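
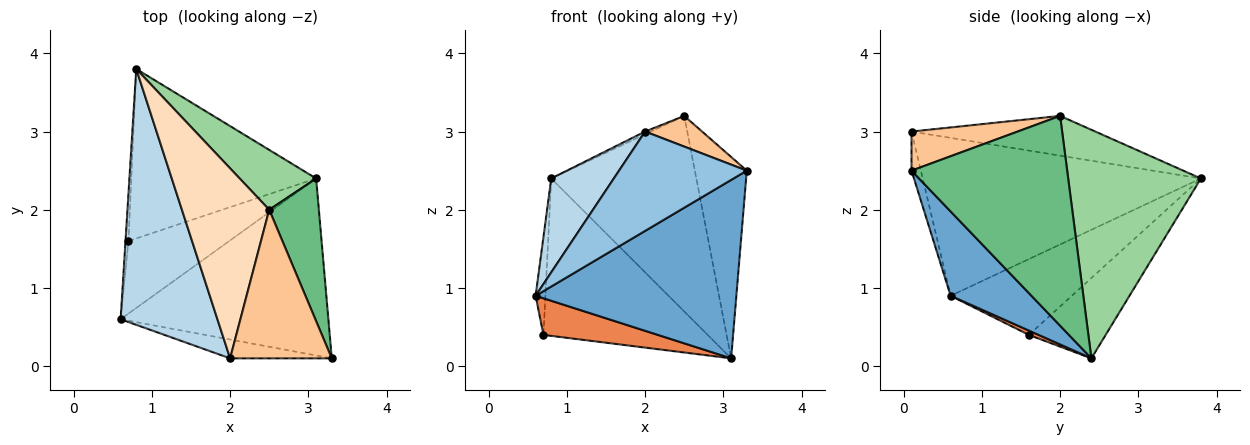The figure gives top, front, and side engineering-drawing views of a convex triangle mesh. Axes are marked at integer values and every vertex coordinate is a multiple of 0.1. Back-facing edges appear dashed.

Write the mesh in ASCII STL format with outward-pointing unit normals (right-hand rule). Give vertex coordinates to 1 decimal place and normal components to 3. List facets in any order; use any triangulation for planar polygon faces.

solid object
 facet normal 0.275 -0.683 -0.677
  outer loop
   vertex 3.1 2.4 0.1
   vertex 3.3 0.1 2.5
   vertex 0.6 0.6 0.9
  endloop
 endfacet
 facet normal -0.071 -0.980 -0.186
  outer loop
   vertex 2.0 0.1 3.0
   vertex 0.6 0.6 0.9
   vertex 3.3 0.1 2.5
  endloop
 endfacet
 facet normal -0.837 -0.188 0.513
  outer loop
   vertex 2.0 0.1 3.0
   vertex 0.8 3.8 2.4
   vertex 0.6 0.6 0.9
  endloop
 endfacet
 facet normal -0.996 0.080 -0.039
  outer loop
   vertex 0.7 1.6 0.4
   vertex 0.6 0.6 0.9
   vertex 0.8 3.8 2.4
  endloop
 endfacet
 facet normal 0.038 -0.450 -0.892
  outer loop
   vertex 0.7 1.6 0.4
   vertex 3.1 2.4 0.1
   vertex 0.6 0.6 0.9
  endloop
 endfacet
 facet normal -0.303 0.648 -0.698
  outer loop
   vertex 0.7 1.6 0.4
   vertex 0.8 3.8 2.4
   vertex 3.1 2.4 0.1
  endloop
 endfacet
 facet normal 0.352 -0.189 0.916
  outer loop
   vertex 2.5 2.0 3.2
   vertex 2.0 0.1 3.0
   vertex 3.3 0.1 2.5
  endloop
 endfacet
 facet normal -0.414 0.013 0.910
  outer loop
   vertex 2.5 2.0 3.2
   vertex 0.8 3.8 2.4
   vertex 2.0 0.1 3.0
  endloop
 endfacet
 facet normal 0.926 0.309 0.219
  outer loop
   vertex 2.5 2.0 3.2
   vertex 3.3 0.1 2.5
   vertex 3.1 2.4 0.1
  endloop
 endfacet
 facet normal 0.658 0.720 0.220
  outer loop
   vertex 2.5 2.0 3.2
   vertex 3.1 2.4 0.1
   vertex 0.8 3.8 2.4
  endloop
 endfacet
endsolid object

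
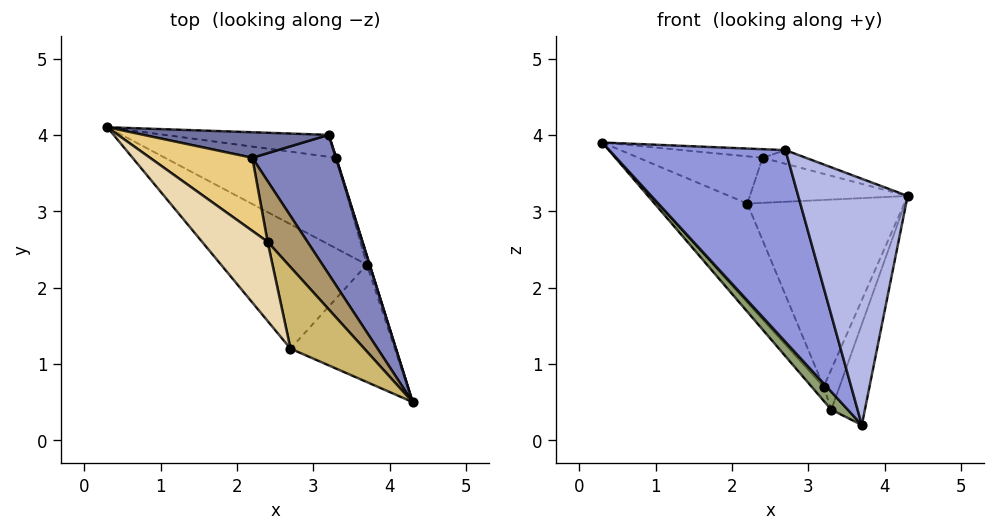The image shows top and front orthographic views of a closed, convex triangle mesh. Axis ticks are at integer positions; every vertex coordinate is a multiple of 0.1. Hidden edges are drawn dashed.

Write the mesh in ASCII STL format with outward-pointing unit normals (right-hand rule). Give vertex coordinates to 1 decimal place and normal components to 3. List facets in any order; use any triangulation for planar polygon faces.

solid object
 facet normal 0.295 0.925 0.239
  outer loop
   vertex 2.2 3.7 3.1
   vertex 3.2 4.0 0.7
   vertex 0.3 4.1 3.9
  endloop
 endfacet
 facet normal 0.766 0.515 0.384
  outer loop
   vertex 2.2 3.7 3.1
   vertex 4.3 0.5 3.2
   vertex 3.2 4.0 0.7
  endloop
 endfacet
 facet normal -0.720 -0.583 -0.378
  outer loop
   vertex 2.7 1.2 3.8
   vertex 0.3 4.1 3.9
   vertex 3.7 2.3 0.2
  endloop
 endfacet
 facet normal -0.486 -0.789 -0.376
  outer loop
   vertex 2.7 1.2 3.8
   vertex 3.7 2.3 0.2
   vertex 4.3 0.5 3.2
  endloop
 endfacet
 facet normal -0.760 -0.126 -0.637
  outer loop
   vertex 3.3 3.7 0.4
   vertex 3.7 2.3 0.2
   vertex 0.3 4.1 3.9
  endloop
 endfacet
 facet normal -0.673 0.398 -0.623
  outer loop
   vertex 3.3 3.7 0.4
   vertex 0.3 4.1 3.9
   vertex 3.2 4.0 0.7
  endloop
 endfacet
 facet normal 0.960 0.278 -0.025
  outer loop
   vertex 3.3 3.7 0.4
   vertex 4.3 0.5 3.2
   vertex 3.7 2.3 0.2
  endloop
 endfacet
 facet normal 0.952 0.307 0.011
  outer loop
   vertex 3.3 3.7 0.4
   vertex 3.2 4.0 0.7
   vertex 4.3 0.5 3.2
  endloop
 endfacet
 facet normal 0.656 0.450 0.606
  outer loop
   vertex 2.4 2.6 3.7
   vertex 4.3 0.5 3.2
   vertex 2.2 3.7 3.1
  endloop
 endfacet
 facet normal 0.404 0.151 0.902
  outer loop
   vertex 2.4 2.6 3.7
   vertex 2.7 1.2 3.8
   vertex 4.3 0.5 3.2
  endloop
 endfacet
 facet normal 0.424 0.492 0.761
  outer loop
   vertex 2.4 2.6 3.7
   vertex 2.2 3.7 3.1
   vertex 0.3 4.1 3.9
  endloop
 endfacet
 facet normal 0.169 0.106 0.980
  outer loop
   vertex 2.4 2.6 3.7
   vertex 0.3 4.1 3.9
   vertex 2.7 1.2 3.8
  endloop
 endfacet
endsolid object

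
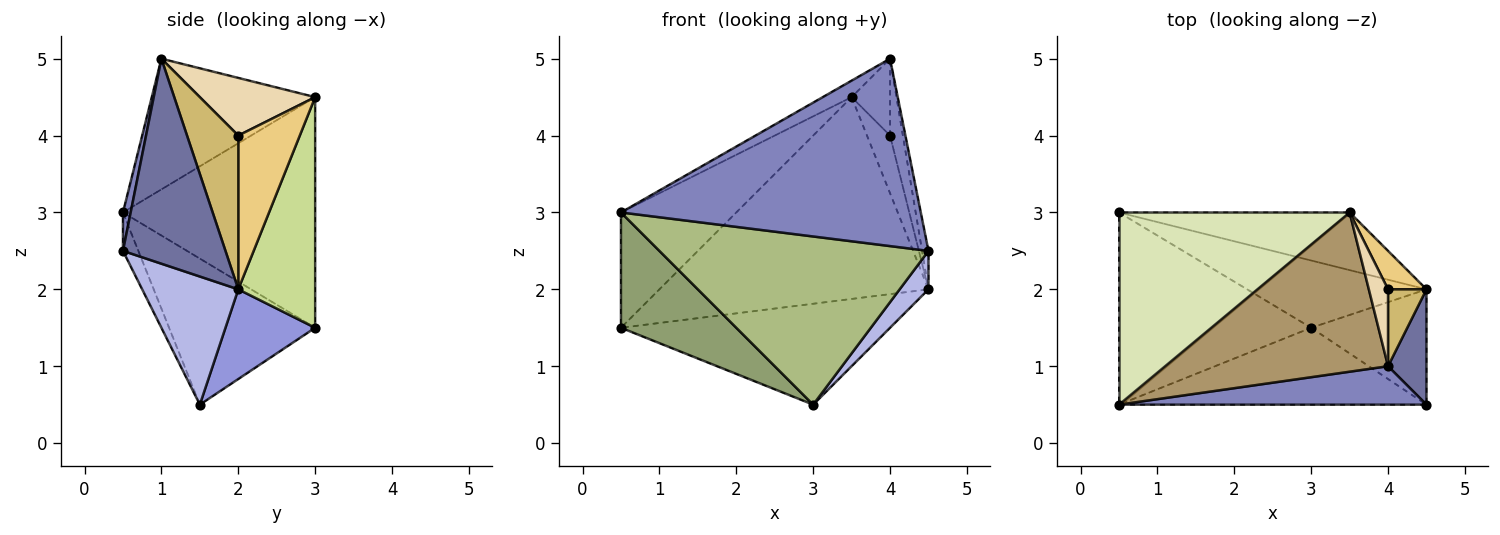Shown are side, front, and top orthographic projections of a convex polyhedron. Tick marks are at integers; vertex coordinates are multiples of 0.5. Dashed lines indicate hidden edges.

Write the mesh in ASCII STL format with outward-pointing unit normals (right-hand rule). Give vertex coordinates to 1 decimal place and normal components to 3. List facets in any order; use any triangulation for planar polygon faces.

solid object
 facet normal 0.981 0.061 0.184
  outer loop
   vertex 4.0 1.0 5.0
   vertex 4.5 0.5 2.5
   vertex 4.5 2.0 2.0
  endloop
 endfacet
 facet normal 0.025 -0.979 0.201
  outer loop
   vertex 0.5 0.5 3.0
   vertex 4.5 0.5 2.5
   vertex 4.0 1.0 5.0
  endloop
 endfacet
 facet normal 0.267 0.802 -0.535
  outer loop
   vertex 3.0 1.5 0.5
   vertex 0.5 3.0 1.5
   vertex 4.5 2.0 2.0
  endloop
 endfacet
 facet normal 0.725 -0.218 -0.653
  outer loop
   vertex 3.0 1.5 0.5
   vertex 4.5 2.0 2.0
   vertex 4.5 0.5 2.5
  endloop
 endfacet
 facet normal -0.546 -0.431 -0.718
  outer loop
   vertex 3.0 1.5 0.5
   vertex 0.5 0.5 3.0
   vertex 0.5 3.0 1.5
  endloop
 endfacet
 facet normal -0.052 -0.908 -0.415
  outer loop
   vertex 3.0 1.5 0.5
   vertex 4.5 0.5 2.5
   vertex 0.5 0.5 3.0
  endloop
 endfacet
 facet normal 0.265 0.927 -0.265
  outer loop
   vertex 3.5 3.0 4.5
   vertex 4.5 2.0 2.0
   vertex 0.5 3.0 1.5
  endloop
 endfacet
 facet normal -0.651 0.391 0.651
  outer loop
   vertex 3.5 3.0 4.5
   vertex 0.5 3.0 1.5
   vertex 0.5 0.5 3.0
  endloop
 endfacet
 facet normal -0.504 0.089 0.859
  outer loop
   vertex 3.5 3.0 4.5
   vertex 0.5 0.5 3.0
   vertex 4.0 1.0 5.0
  endloop
 endfacet
 facet normal 0.943 0.236 0.236
  outer loop
   vertex 4.0 2.0 4.0
   vertex 4.0 1.0 5.0
   vertex 4.5 2.0 2.0
  endloop
 endfacet
 facet normal 0.912 0.342 0.228
  outer loop
   vertex 4.0 2.0 4.0
   vertex 4.5 2.0 2.0
   vertex 3.5 3.0 4.5
  endloop
 endfacet
 facet normal 0.905 0.302 0.302
  outer loop
   vertex 4.0 2.0 4.0
   vertex 3.5 3.0 4.5
   vertex 4.0 1.0 5.0
  endloop
 endfacet
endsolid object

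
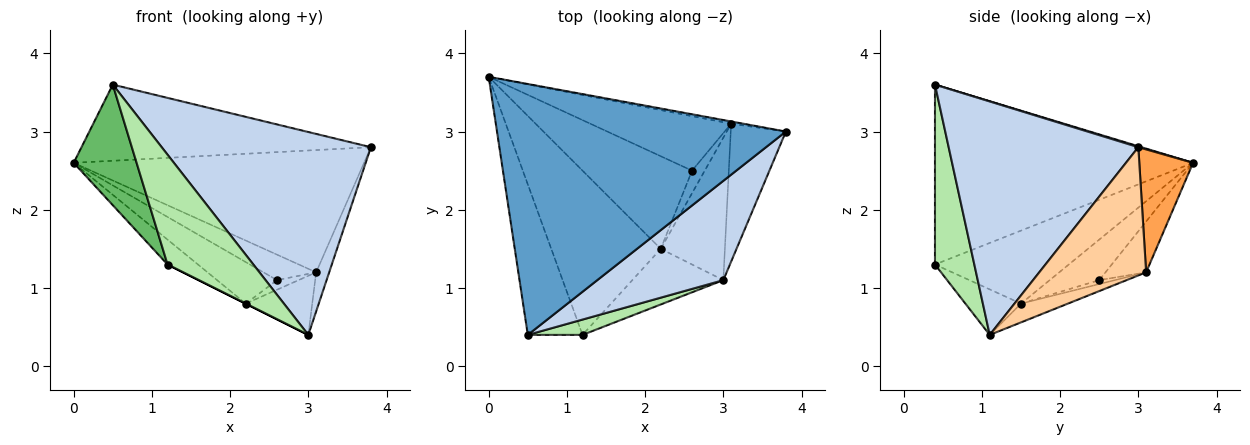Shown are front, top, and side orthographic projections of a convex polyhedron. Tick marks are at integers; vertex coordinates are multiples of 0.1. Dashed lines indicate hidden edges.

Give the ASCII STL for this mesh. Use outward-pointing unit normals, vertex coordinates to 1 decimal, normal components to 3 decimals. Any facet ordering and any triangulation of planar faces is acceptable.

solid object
 facet normal 0.003 0.290 0.957
  outer loop
   vertex 0.5 0.4 3.6
   vertex 3.8 3.0 2.8
   vertex 0.0 3.7 2.6
  endloop
 endfacet
 facet normal 0.631 -0.696 0.341
  outer loop
   vertex 3.0 1.1 0.4
   vertex 3.8 3.0 2.8
   vertex 0.5 0.4 3.6
  endloop
 endfacet
 facet normal 0.182 0.983 -0.018
  outer loop
   vertex 3.1 3.1 1.2
   vertex 0.0 3.7 2.6
   vertex 3.8 3.0 2.8
  endloop
 endfacet
 facet normal 0.913 0.111 -0.392
  outer loop
   vertex 3.1 3.1 1.2
   vertex 3.8 3.0 2.8
   vertex 3.0 1.1 0.4
  endloop
 endfacet
 facet normal -0.932 -0.227 -0.284
  outer loop
   vertex 1.2 0.4 1.3
   vertex 0.5 0.4 3.6
   vertex 0.0 3.7 2.6
  endloop
 endfacet
 facet normal 0.414 -0.902 0.126
  outer loop
   vertex 1.2 0.4 1.3
   vertex 3.0 1.1 0.4
   vertex 0.5 0.4 3.6
  endloop
 endfacet
 facet normal -0.311 0.403 -0.861
  outer loop
   vertex 2.6 2.5 1.1
   vertex 0.0 3.7 2.6
   vertex 3.1 3.1 1.2
  endloop
 endfacet
 facet normal -0.550 0.125 -0.826
  outer loop
   vertex 2.2 1.5 0.8
   vertex 1.2 0.4 1.3
   vertex 0.0 3.7 2.6
  endloop
 endfacet
 facet normal -0.447 0.000 -0.894
  outer loop
   vertex 2.2 1.5 0.8
   vertex 3.0 1.1 0.4
   vertex 1.2 0.4 1.3
  endloop
 endfacet
 facet normal -0.320 0.387 -0.865
  outer loop
   vertex 2.2 1.5 0.8
   vertex 0.0 3.7 2.6
   vertex 2.6 2.5 1.1
  endloop
 endfacet
 facet normal -0.261 0.370 -0.892
  outer loop
   vertex 2.2 1.5 0.8
   vertex 3.1 3.1 1.2
   vertex 3.0 1.1 0.4
  endloop
 endfacet
 facet normal -0.273 0.375 -0.886
  outer loop
   vertex 2.2 1.5 0.8
   vertex 2.6 2.5 1.1
   vertex 3.1 3.1 1.2
  endloop
 endfacet
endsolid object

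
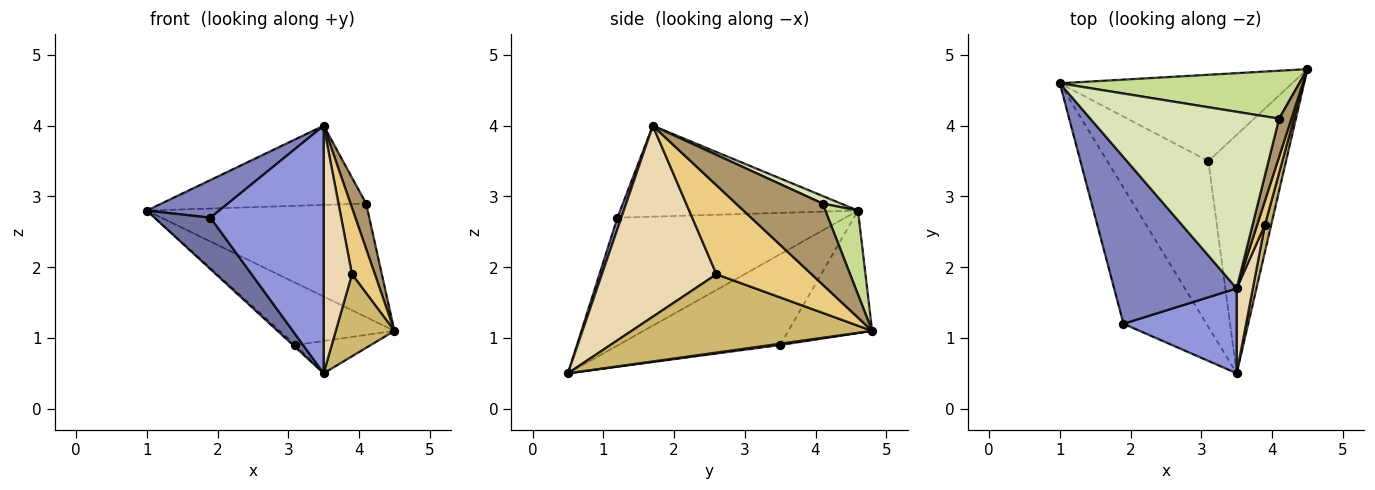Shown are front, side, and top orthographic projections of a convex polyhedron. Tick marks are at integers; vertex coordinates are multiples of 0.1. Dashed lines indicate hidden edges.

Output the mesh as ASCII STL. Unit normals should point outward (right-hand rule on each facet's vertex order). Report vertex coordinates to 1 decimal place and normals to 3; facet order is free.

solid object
 facet normal -0.822 -0.202 -0.533
  outer loop
   vertex 1.9 1.2 2.7
   vertex 1.0 4.6 2.8
   vertex 3.5 0.5 0.5
  endloop
 endfacet
 facet normal -0.586 -0.178 0.790
  outer loop
   vertex 1.9 1.2 2.7
   vertex 3.5 1.7 4.0
   vertex 1.0 4.6 2.8
  endloop
 endfacet
 facet normal 0.032 -0.945 0.324
  outer loop
   vertex 1.9 1.2 2.7
   vertex 3.5 0.5 0.5
   vertex 3.5 1.7 4.0
  endloop
 endfacet
 facet normal -0.393 0.538 -0.746
  outer loop
   vertex 3.1 3.5 0.9
   vertex 1.0 4.6 2.8
   vertex 4.5 4.8 1.1
  endloop
 endfacet
 facet normal -0.668 0.010 -0.744
  outer loop
   vertex 3.1 3.5 0.9
   vertex 3.5 0.5 0.5
   vertex 1.0 4.6 2.8
  endloop
 endfacet
 facet normal 0.017 0.134 -0.991
  outer loop
   vertex 3.1 3.5 0.9
   vertex 4.5 4.8 1.1
   vertex 3.5 0.5 0.5
  endloop
 endfacet
 facet normal 0.135 0.913 0.385
  outer loop
   vertex 4.1 4.1 2.9
   vertex 4.5 4.8 1.1
   vertex 1.0 4.6 2.8
  endloop
 endfacet
 facet normal 0.037 0.409 0.912
  outer loop
   vertex 4.1 4.1 2.9
   vertex 1.0 4.6 2.8
   vertex 3.5 1.7 4.0
  endloop
 endfacet
 facet normal 0.973 -0.175 0.148
  outer loop
   vertex 4.1 4.1 2.9
   vertex 3.5 1.7 4.0
   vertex 4.5 4.8 1.1
  endloop
 endfacet
 facet normal 0.969 -0.236 0.077
  outer loop
   vertex 3.9 2.6 1.9
   vertex 3.5 0.5 0.5
   vertex 4.5 4.8 1.1
  endloop
 endfacet
 facet normal 0.969 -0.233 0.084
  outer loop
   vertex 3.9 2.6 1.9
   vertex 4.5 4.8 1.1
   vertex 3.5 1.7 4.0
  endloop
 endfacet
 facet normal 0.968 -0.239 0.082
  outer loop
   vertex 3.9 2.6 1.9
   vertex 3.5 1.7 4.0
   vertex 3.5 0.5 0.5
  endloop
 endfacet
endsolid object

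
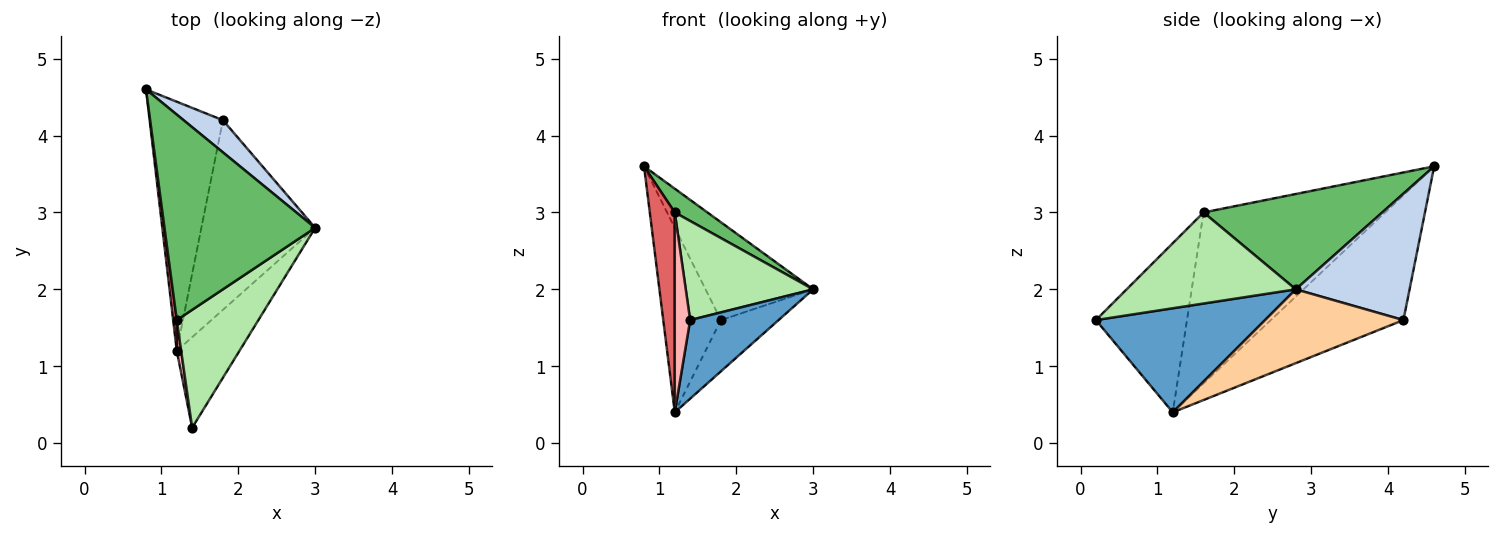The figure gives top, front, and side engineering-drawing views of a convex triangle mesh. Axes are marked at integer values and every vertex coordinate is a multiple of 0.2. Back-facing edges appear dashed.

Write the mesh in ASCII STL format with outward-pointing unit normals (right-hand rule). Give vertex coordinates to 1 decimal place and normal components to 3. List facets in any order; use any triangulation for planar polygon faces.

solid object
 facet normal 0.782 -0.409 -0.471
  outer loop
   vertex 1.2 1.2 0.4
   vertex 3.0 2.8 2.0
   vertex 1.4 0.2 1.6
  endloop
 endfacet
 facet normal 0.709 0.670 0.220
  outer loop
   vertex 1.8 4.2 1.6
   vertex 0.8 4.6 3.6
   vertex 3.0 2.8 2.0
  endloop
 endfacet
 facet normal -0.808 0.351 -0.474
  outer loop
   vertex 1.8 4.2 1.6
   vertex 1.2 1.2 0.4
   vertex 0.8 4.6 3.6
  endloop
 endfacet
 facet normal 0.531 0.221 -0.818
  outer loop
   vertex 1.8 4.2 1.6
   vertex 3.0 2.8 2.0
   vertex 1.2 1.2 0.4
  endloop
 endfacet
 facet normal 0.532 -0.097 0.841
  outer loop
   vertex 1.2 1.6 3.0
   vertex 3.0 2.8 2.0
   vertex 0.8 4.6 3.6
  endloop
 endfacet
 facet normal 0.650 -0.489 0.582
  outer loop
   vertex 1.2 1.6 3.0
   vertex 1.4 0.2 1.6
   vertex 3.0 2.8 2.0
  endloop
 endfacet
 facet normal -0.990 -0.136 0.021
  outer loop
   vertex 1.2 1.6 3.0
   vertex 0.8 4.6 3.6
   vertex 1.2 1.2 0.4
  endloop
 endfacet
 facet normal -0.986 -0.166 0.026
  outer loop
   vertex 1.2 1.6 3.0
   vertex 1.2 1.2 0.4
   vertex 1.4 0.2 1.6
  endloop
 endfacet
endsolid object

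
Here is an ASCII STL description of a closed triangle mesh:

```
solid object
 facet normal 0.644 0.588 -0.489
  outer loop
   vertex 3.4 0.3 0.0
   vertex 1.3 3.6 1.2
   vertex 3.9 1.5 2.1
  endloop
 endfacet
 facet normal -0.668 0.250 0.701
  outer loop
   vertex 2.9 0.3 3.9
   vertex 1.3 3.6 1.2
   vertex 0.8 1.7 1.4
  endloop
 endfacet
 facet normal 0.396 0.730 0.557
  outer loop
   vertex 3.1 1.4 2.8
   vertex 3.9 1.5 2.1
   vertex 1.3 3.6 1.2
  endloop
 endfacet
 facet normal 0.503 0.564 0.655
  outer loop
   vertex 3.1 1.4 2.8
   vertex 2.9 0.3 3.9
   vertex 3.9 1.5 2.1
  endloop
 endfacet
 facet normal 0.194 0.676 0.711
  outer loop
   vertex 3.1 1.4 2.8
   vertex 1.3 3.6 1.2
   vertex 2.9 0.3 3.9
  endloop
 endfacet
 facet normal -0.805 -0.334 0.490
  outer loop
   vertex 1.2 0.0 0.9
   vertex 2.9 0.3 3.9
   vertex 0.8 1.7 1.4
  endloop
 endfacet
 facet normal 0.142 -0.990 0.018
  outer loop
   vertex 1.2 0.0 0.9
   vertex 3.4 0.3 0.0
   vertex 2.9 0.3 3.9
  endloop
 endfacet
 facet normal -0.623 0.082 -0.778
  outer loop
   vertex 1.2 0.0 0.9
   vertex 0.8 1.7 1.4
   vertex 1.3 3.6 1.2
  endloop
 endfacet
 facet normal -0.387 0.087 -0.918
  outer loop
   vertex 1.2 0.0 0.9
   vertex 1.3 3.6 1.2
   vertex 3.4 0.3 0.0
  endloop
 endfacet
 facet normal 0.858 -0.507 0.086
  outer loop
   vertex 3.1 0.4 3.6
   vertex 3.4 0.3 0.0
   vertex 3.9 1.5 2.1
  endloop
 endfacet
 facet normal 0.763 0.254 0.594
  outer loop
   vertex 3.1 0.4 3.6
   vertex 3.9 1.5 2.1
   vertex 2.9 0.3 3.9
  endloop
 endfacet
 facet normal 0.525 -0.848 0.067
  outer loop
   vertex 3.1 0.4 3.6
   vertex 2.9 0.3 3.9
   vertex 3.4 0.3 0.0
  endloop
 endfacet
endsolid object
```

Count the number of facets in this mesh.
12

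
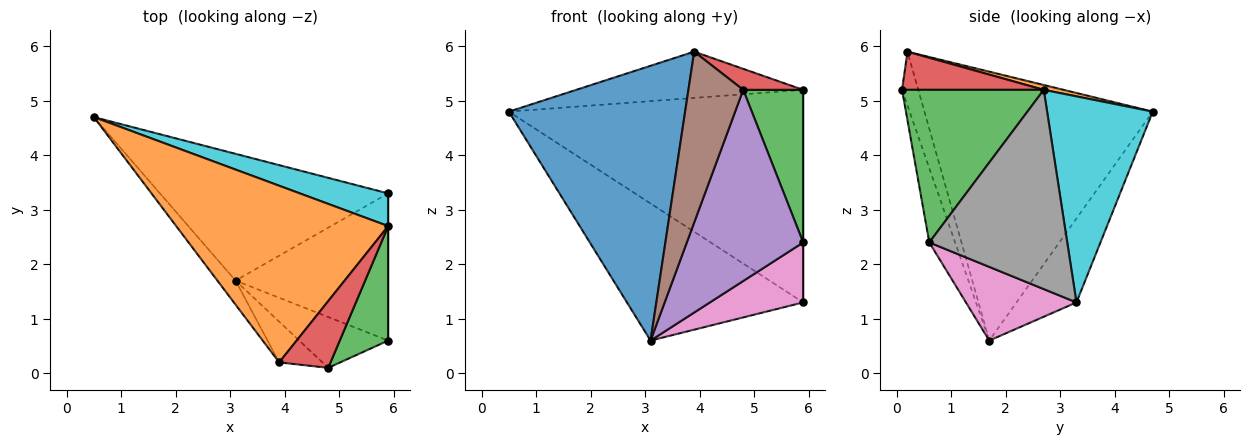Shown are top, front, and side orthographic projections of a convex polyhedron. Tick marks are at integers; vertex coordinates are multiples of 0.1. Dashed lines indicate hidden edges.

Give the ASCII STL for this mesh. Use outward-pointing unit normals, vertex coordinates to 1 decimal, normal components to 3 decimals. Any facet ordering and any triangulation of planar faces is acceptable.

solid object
 facet normal -0.790 -0.610 -0.053
  outer loop
   vertex 3.1 1.7 0.6
   vertex 3.9 0.2 5.9
   vertex 0.5 4.7 4.8
  endloop
 endfacet
 facet normal 0.022 0.253 0.967
  outer loop
   vertex 5.9 2.7 5.2
   vertex 0.5 4.7 4.8
   vertex 3.9 0.2 5.9
  endloop
 endfacet
 facet normal 0.884 -0.374 0.280
  outer loop
   vertex 4.8 0.1 5.2
   vertex 5.9 0.6 2.4
   vertex 5.9 2.7 5.2
  endloop
 endfacet
 facet normal 0.578 -0.245 0.778
  outer loop
   vertex 4.8 0.1 5.2
   vertex 5.9 2.7 5.2
   vertex 3.9 0.2 5.9
  endloop
 endfacet
 facet normal -0.210 -0.945 -0.251
  outer loop
   vertex 4.8 0.1 5.2
   vertex 3.1 1.7 0.6
   vertex 5.9 0.6 2.4
  endloop
 endfacet
 facet normal -0.277 -0.935 -0.223
  outer loop
   vertex 4.8 0.1 5.2
   vertex 3.9 0.2 5.9
   vertex 3.1 1.7 0.6
  endloop
 endfacet
 facet normal 0.408 -0.344 -0.845
  outer loop
   vertex 5.9 3.3 1.3
   vertex 5.9 0.6 2.4
   vertex 3.1 1.7 0.6
  endloop
 endfacet
 facet normal 1.000 0.000 0.000
  outer loop
   vertex 5.9 3.3 1.3
   vertex 5.9 2.7 5.2
   vertex 5.9 0.6 2.4
  endloop
 endfacet
 facet normal -0.242 0.712 -0.659
  outer loop
   vertex 5.9 3.3 1.3
   vertex 3.1 1.7 0.6
   vertex 0.5 4.7 4.8
  endloop
 endfacet
 facet normal 0.334 0.931 0.143
  outer loop
   vertex 5.9 3.3 1.3
   vertex 0.5 4.7 4.8
   vertex 5.9 2.7 5.2
  endloop
 endfacet
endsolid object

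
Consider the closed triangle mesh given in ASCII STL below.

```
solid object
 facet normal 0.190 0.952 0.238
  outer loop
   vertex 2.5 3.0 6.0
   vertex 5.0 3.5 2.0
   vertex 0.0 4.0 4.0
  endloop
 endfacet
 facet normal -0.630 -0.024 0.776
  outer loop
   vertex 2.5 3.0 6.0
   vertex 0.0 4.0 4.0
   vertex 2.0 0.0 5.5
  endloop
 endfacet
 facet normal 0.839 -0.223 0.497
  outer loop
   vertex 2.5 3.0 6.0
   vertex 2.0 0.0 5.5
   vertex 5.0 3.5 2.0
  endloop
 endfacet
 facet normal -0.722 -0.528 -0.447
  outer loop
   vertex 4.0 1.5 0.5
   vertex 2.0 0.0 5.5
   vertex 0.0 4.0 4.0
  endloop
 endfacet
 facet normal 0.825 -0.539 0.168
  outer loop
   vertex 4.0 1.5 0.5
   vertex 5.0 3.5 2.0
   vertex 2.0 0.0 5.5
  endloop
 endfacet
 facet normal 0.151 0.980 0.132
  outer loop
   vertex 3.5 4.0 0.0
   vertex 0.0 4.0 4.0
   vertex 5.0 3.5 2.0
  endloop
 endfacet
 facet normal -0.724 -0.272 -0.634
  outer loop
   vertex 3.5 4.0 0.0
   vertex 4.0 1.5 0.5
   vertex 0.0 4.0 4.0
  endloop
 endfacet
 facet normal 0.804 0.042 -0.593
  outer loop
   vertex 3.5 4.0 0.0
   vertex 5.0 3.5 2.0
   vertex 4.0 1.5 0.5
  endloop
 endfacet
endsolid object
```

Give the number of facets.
8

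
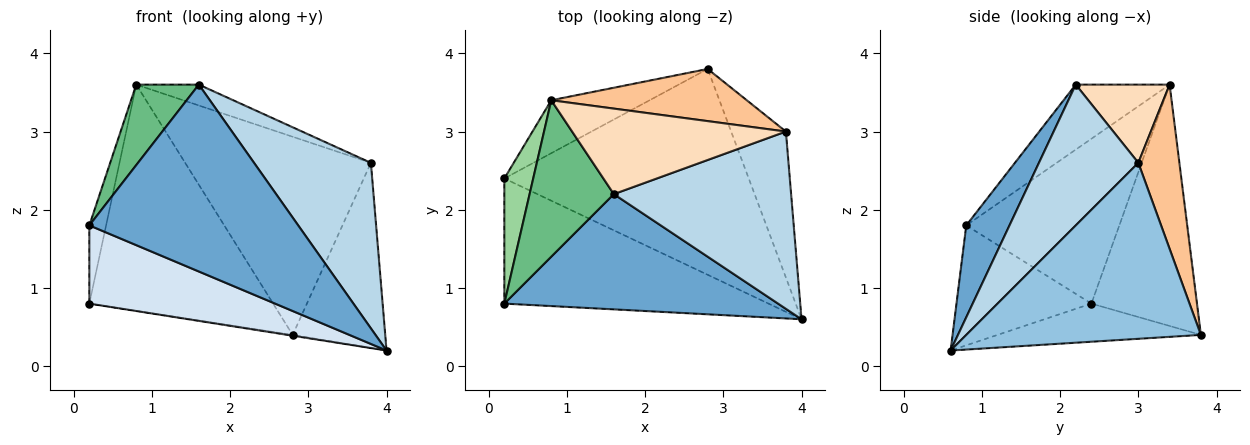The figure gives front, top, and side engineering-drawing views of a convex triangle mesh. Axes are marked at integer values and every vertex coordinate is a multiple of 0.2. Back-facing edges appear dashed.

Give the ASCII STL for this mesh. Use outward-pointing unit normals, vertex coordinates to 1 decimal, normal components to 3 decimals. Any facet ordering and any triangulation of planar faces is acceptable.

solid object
 facet normal 0.174 -0.838 0.517
  outer loop
   vertex 1.6 2.2 3.6
   vertex 0.2 0.8 1.8
   vertex 4.0 0.6 0.2
  endloop
 endfacet
 facet normal 0.894 0.352 -0.278
  outer loop
   vertex 3.8 3.0 2.6
   vertex 4.0 0.6 0.2
   vertex 2.8 3.8 0.4
  endloop
 endfacet
 facet normal 0.502 -0.590 0.632
  outer loop
   vertex 3.8 3.0 2.6
   vertex 1.6 2.2 3.6
   vertex 4.0 0.6 0.2
  endloop
 endfacet
 facet normal -0.359 -0.495 -0.791
  outer loop
   vertex 0.2 2.4 0.8
   vertex 4.0 0.6 0.2
   vertex 0.2 0.8 1.8
  endloop
 endfacet
 facet normal -0.154 0.004 -0.988
  outer loop
   vertex 0.2 2.4 0.8
   vertex 2.8 3.8 0.4
   vertex 4.0 0.6 0.2
  endloop
 endfacet
 facet normal -0.488 0.850 -0.199
  outer loop
   vertex 0.8 3.4 3.6
   vertex 2.8 3.8 0.4
   vertex 0.2 2.4 0.8
  endloop
 endfacet
 facet normal 0.209 0.946 0.249
  outer loop
   vertex 0.8 3.4 3.6
   vertex 3.8 3.0 2.6
   vertex 2.8 3.8 0.4
  endloop
 endfacet
 facet normal 0.335 0.223 0.915
  outer loop
   vertex 0.8 3.4 3.6
   vertex 1.6 2.2 3.6
   vertex 3.8 3.0 2.6
  endloop
 endfacet
 facet normal -0.566 -0.377 0.733
  outer loop
   vertex 0.8 3.4 3.6
   vertex 0.2 0.8 1.8
   vertex 1.6 2.2 3.6
  endloop
 endfacet
 facet normal -0.979 0.107 0.172
  outer loop
   vertex 0.8 3.4 3.6
   vertex 0.2 2.4 0.8
   vertex 0.2 0.8 1.8
  endloop
 endfacet
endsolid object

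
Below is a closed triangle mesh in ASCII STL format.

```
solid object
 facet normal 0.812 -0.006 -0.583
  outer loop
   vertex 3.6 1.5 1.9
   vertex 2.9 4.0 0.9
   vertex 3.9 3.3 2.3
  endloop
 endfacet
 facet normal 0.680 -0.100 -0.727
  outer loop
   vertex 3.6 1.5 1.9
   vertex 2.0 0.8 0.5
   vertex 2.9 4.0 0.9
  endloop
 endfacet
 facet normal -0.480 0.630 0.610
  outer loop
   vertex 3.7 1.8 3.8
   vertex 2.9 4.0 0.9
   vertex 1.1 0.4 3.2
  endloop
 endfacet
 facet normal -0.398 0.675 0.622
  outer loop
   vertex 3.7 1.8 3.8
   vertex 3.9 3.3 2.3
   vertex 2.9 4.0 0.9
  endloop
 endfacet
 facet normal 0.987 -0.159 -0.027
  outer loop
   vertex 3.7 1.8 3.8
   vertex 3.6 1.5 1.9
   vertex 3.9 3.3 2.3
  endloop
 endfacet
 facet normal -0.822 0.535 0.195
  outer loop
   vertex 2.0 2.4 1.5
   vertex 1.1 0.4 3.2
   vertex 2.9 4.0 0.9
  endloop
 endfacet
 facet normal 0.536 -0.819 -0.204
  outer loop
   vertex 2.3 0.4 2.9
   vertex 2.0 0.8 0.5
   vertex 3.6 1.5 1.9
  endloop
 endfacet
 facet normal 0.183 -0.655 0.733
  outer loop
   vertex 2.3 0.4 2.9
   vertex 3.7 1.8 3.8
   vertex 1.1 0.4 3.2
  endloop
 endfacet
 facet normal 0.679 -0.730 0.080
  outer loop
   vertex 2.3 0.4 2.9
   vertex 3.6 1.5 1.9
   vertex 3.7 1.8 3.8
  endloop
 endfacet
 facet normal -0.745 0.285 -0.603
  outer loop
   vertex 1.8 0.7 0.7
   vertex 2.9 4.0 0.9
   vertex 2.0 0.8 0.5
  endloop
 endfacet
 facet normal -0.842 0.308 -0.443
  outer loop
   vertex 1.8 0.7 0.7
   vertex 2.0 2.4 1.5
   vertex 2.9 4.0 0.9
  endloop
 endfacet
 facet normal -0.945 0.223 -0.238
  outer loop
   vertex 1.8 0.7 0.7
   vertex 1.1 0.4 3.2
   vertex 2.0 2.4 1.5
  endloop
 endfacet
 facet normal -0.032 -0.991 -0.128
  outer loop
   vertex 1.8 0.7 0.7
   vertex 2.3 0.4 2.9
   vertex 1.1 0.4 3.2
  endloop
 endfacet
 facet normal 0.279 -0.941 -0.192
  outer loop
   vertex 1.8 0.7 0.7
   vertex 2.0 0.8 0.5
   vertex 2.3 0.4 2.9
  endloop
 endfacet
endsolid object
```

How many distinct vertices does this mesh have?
9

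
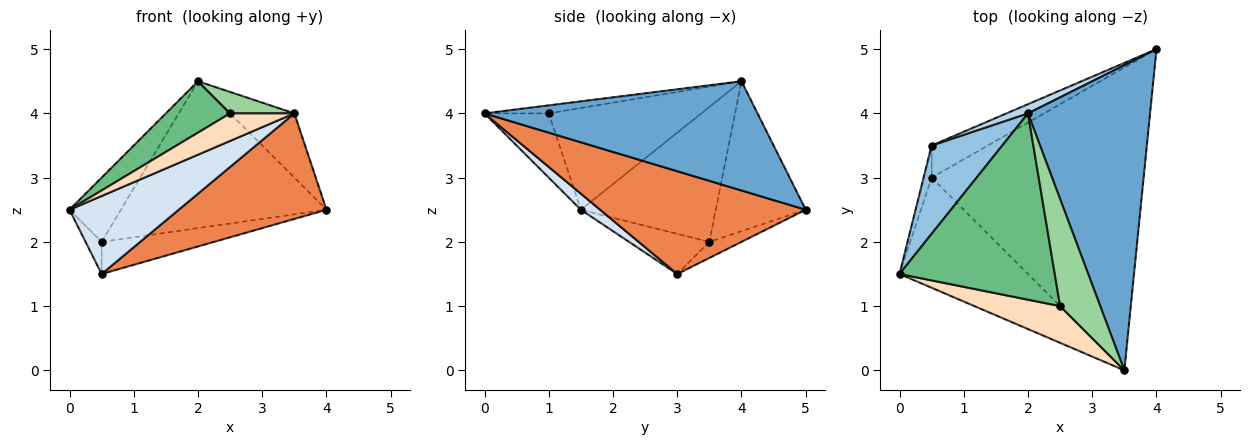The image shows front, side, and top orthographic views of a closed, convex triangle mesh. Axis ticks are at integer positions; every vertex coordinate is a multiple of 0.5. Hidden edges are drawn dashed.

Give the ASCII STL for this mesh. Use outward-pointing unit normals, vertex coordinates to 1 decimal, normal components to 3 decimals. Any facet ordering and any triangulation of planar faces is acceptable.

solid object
 facet normal 0.659 0.155 0.736
  outer loop
   vertex 2.0 4.0 4.5
   vertex 3.5 0.0 4.0
   vertex 4.0 5.0 2.5
  endloop
 endfacet
 facet normal -0.839 0.320 0.440
  outer loop
   vertex 0.5 3.5 2.0
   vertex 0.0 1.5 2.5
   vertex 2.0 4.0 4.5
  endloop
 endfacet
 facet normal -0.400 0.915 0.057
  outer loop
   vertex 0.5 3.5 2.0
   vertex 2.0 4.0 4.5
   vertex 4.0 5.0 2.5
  endloop
 endfacet
 facet normal 0.101 -0.575 -0.812
  outer loop
   vertex 0.5 3.0 1.5
   vertex 3.5 0.0 4.0
   vertex 0.0 1.5 2.5
  endloop
 endfacet
 facet normal 0.416 -0.299 -0.859
  outer loop
   vertex 0.5 3.0 1.5
   vertex 4.0 5.0 2.5
   vertex 3.5 0.0 4.0
  endloop
 endfacet
 facet normal -0.962 0.192 -0.192
  outer loop
   vertex 0.5 3.0 1.5
   vertex 0.0 1.5 2.5
   vertex 0.5 3.5 2.0
  endloop
 endfacet
 facet normal -0.198 0.693 -0.693
  outer loop
   vertex 0.5 3.0 1.5
   vertex 0.5 3.5 2.0
   vertex 4.0 5.0 2.5
  endloop
 endfacet
 facet normal -0.514 -0.514 0.686
  outer loop
   vertex 2.5 1.0 4.0
   vertex 0.0 1.5 2.5
   vertex 3.5 0.0 4.0
  endloop
 endfacet
 facet normal -0.534 -0.225 0.815
  outer loop
   vertex 2.5 1.0 4.0
   vertex 2.0 4.0 4.5
   vertex 0.0 1.5 2.5
  endloop
 endfacet
 facet normal -0.192 -0.192 0.962
  outer loop
   vertex 2.5 1.0 4.0
   vertex 3.5 0.0 4.0
   vertex 2.0 4.0 4.5
  endloop
 endfacet
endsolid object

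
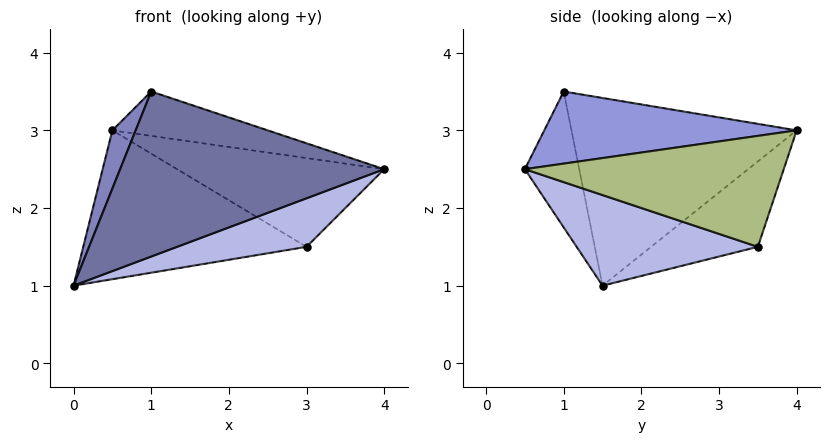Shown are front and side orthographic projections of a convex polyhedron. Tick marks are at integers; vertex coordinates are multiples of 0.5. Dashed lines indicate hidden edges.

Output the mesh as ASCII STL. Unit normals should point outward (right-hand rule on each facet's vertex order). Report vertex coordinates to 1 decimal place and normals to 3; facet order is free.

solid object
 facet normal -0.200 -0.973 -0.114
  outer loop
   vertex 1.0 1.0 3.5
   vertex 0.0 1.5 1.0
   vertex 4.0 0.5 2.5
  endloop
 endfacet
 facet normal -0.931 -0.096 0.353
  outer loop
   vertex 1.0 1.0 3.5
   vertex 0.5 4.0 3.0
   vertex 0.0 1.5 1.0
  endloop
 endfacet
 facet normal 0.340 0.210 0.917
  outer loop
   vertex 1.0 1.0 3.5
   vertex 4.0 0.5 2.5
   vertex 0.5 4.0 3.0
  endloop
 endfacet
 facet normal 0.296 -0.212 -0.931
  outer loop
   vertex 3.0 3.5 1.5
   vertex 4.0 0.5 2.5
   vertex 0.0 1.5 1.0
  endloop
 endfacet
 facet normal -0.302 0.632 -0.714
  outer loop
   vertex 3.0 3.5 1.5
   vertex 0.0 1.5 1.0
   vertex 0.5 4.0 3.0
  endloop
 endfacet
 facet normal 0.527 0.422 0.738
  outer loop
   vertex 3.0 3.5 1.5
   vertex 0.5 4.0 3.0
   vertex 4.0 0.5 2.5
  endloop
 endfacet
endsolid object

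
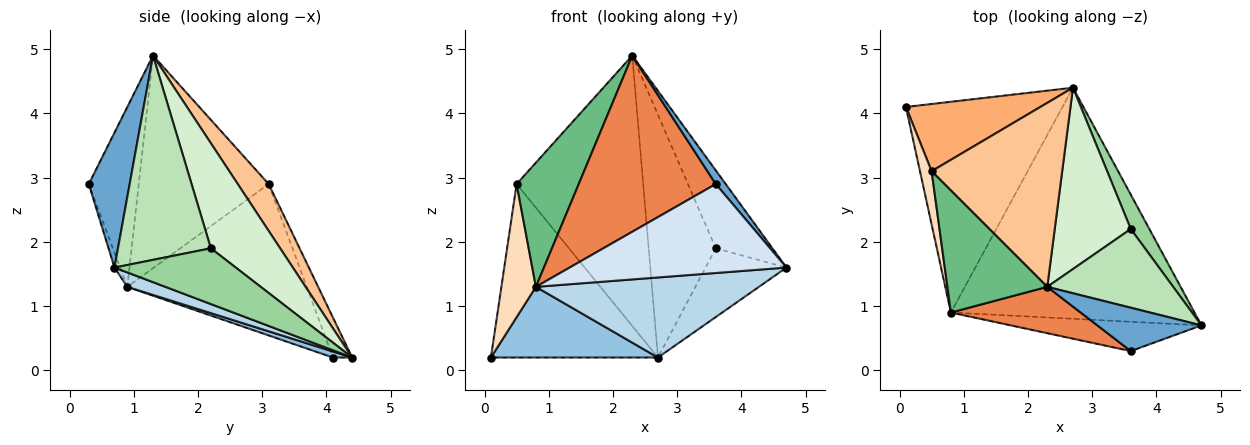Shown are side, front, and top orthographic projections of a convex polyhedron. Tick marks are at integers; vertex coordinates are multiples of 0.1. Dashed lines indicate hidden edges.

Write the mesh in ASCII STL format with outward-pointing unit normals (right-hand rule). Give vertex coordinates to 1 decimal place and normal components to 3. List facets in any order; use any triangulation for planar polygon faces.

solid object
 facet normal 0.778 -0.189 0.600
  outer loop
   vertex 3.6 0.3 2.9
   vertex 4.7 0.7 1.6
   vertex 2.3 1.3 4.9
  endloop
 endfacet
 facet normal 0.037 -0.318 -0.947
  outer loop
   vertex 0.8 0.9 1.3
   vertex 0.1 4.1 0.2
   vertex 2.7 4.4 0.2
  endloop
 endfacet
 facet normal 0.056 -0.327 -0.943
  outer loop
   vertex 0.8 0.9 1.3
   vertex 2.7 4.4 0.2
   vertex 4.7 0.7 1.6
  endloop
 endfacet
 facet normal -0.025 -0.949 -0.313
  outer loop
   vertex 0.8 0.9 1.3
   vertex 4.7 0.7 1.6
   vertex 3.6 0.3 2.9
  endloop
 endfacet
 facet normal -0.333 -0.912 0.240
  outer loop
   vertex 0.8 0.9 1.3
   vertex 3.6 0.3 2.9
   vertex 2.3 1.3 4.9
  endloop
 endfacet
 facet normal -0.107 0.927 0.359
  outer loop
   vertex 0.5 3.1 2.9
   vertex 2.7 4.4 0.2
   vertex 0.1 4.1 0.2
  endloop
 endfacet
 facet normal 0.198 0.810 0.551
  outer loop
   vertex 0.5 3.1 2.9
   vertex 2.3 1.3 4.9
   vertex 2.7 4.4 0.2
  endloop
 endfacet
 facet normal -0.979 -0.188 0.075
  outer loop
   vertex 0.5 3.1 2.9
   vertex 0.1 4.1 0.2
   vertex 0.8 0.9 1.3
  endloop
 endfacet
 facet normal -0.831 -0.397 0.390
  outer loop
   vertex 0.5 3.1 2.9
   vertex 0.8 0.9 1.3
   vertex 2.3 1.3 4.9
  endloop
 endfacet
 facet normal 0.802 0.535 0.267
  outer loop
   vertex 3.6 2.2 1.9
   vertex 4.7 0.7 1.6
   vertex 2.7 4.4 0.2
  endloop
 endfacet
 facet normal 0.755 0.461 0.466
  outer loop
   vertex 3.6 2.2 1.9
   vertex 2.3 1.3 4.9
   vertex 4.7 0.7 1.6
  endloop
 endfacet
 facet normal 0.637 0.617 0.461
  outer loop
   vertex 3.6 2.2 1.9
   vertex 2.7 4.4 0.2
   vertex 2.3 1.3 4.9
  endloop
 endfacet
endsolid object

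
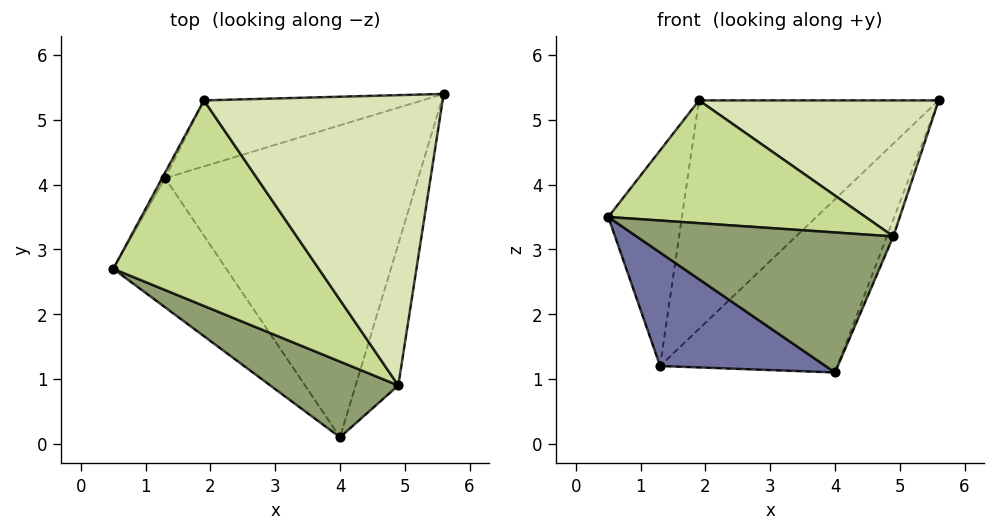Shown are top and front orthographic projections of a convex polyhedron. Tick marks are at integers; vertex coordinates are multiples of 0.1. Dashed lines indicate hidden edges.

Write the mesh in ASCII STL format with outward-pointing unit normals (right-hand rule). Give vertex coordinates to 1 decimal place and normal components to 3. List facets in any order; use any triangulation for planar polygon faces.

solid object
 facet normal -0.709 -0.465 -0.530
  outer loop
   vertex 1.3 4.1 1.2
   vertex 4.0 0.1 1.1
   vertex 0.5 2.7 3.5
  endloop
 endfacet
 facet normal -0.877 0.481 -0.012
  outer loop
   vertex 1.3 4.1 1.2
   vertex 0.5 2.7 3.5
   vertex 1.9 5.3 5.3
  endloop
 endfacet
 facet normal 0.566 0.400 -0.721
  outer loop
   vertex 1.3 4.1 1.2
   vertex 5.6 5.4 5.3
   vertex 4.0 0.1 1.1
  endloop
 endfacet
 facet normal -0.026 0.960 -0.277
  outer loop
   vertex 1.3 4.1 1.2
   vertex 1.9 5.3 5.3
   vertex 5.6 5.4 5.3
  endloop
 endfacet
 facet normal -0.311 -0.836 0.452
  outer loop
   vertex 4.9 0.9 3.2
   vertex 0.5 2.7 3.5
   vertex 4.0 0.1 1.1
  endloop
 endfacet
 facet normal 0.911 0.049 -0.409
  outer loop
   vertex 4.9 0.9 3.2
   vertex 4.0 0.1 1.1
   vertex 5.6 5.4 5.3
  endloop
 endfacet
 facet normal -0.150 -0.507 0.849
  outer loop
   vertex 4.9 0.9 3.2
   vertex 1.9 5.3 5.3
   vertex 0.5 2.7 3.5
  endloop
 endfacet
 facet normal 0.011 -0.424 0.905
  outer loop
   vertex 4.9 0.9 3.2
   vertex 5.6 5.4 5.3
   vertex 1.9 5.3 5.3
  endloop
 endfacet
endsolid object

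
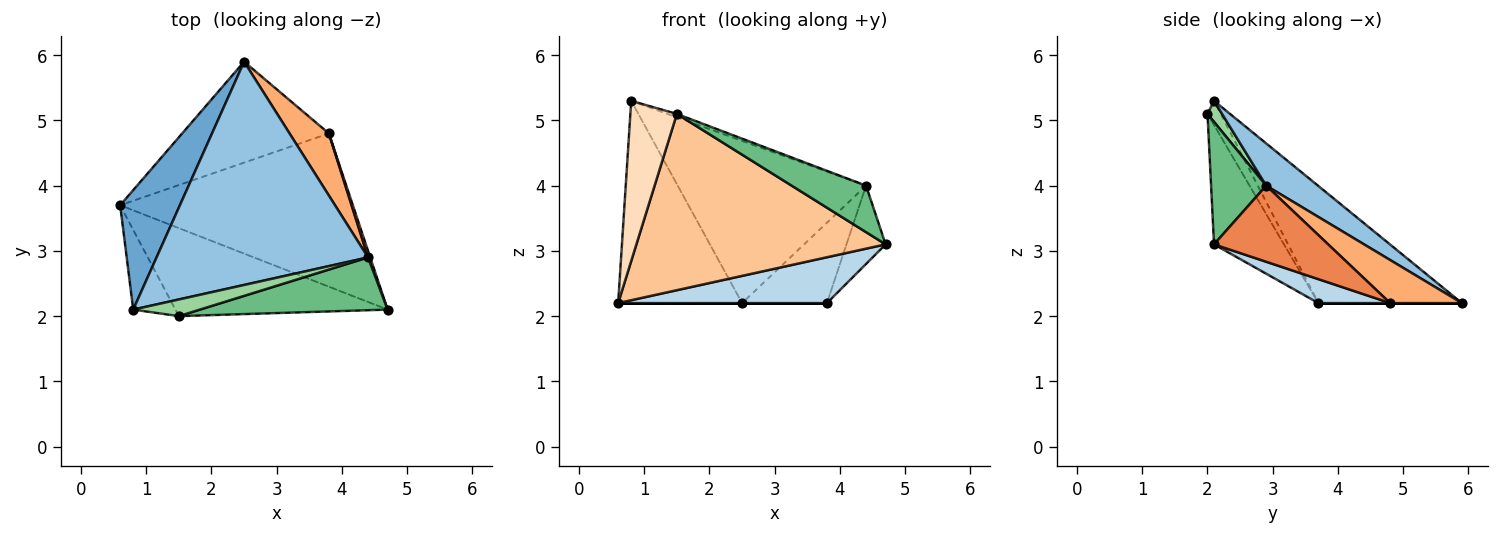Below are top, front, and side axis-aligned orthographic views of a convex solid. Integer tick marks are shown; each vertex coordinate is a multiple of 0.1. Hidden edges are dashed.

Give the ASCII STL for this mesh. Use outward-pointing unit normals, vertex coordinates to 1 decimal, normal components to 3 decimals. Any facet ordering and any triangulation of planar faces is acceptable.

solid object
 facet normal -0.706 0.610 0.360
  outer loop
   vertex 0.8 2.1 5.3
   vertex 2.5 5.9 2.2
   vertex 0.6 3.7 2.2
  endloop
 endfacet
 facet normal 0.159 0.580 0.799
  outer loop
   vertex 4.4 2.9 4.0
   vertex 2.5 5.9 2.2
   vertex 0.8 2.1 5.3
  endloop
 endfacet
 facet normal 0.098 -0.285 -0.953
  outer loop
   vertex 3.8 4.8 2.2
   vertex 4.7 2.1 3.1
   vertex 0.6 3.7 2.2
  endloop
 endfacet
 facet normal 0.000 0.000 -1.000
  outer loop
   vertex 3.8 4.8 2.2
   vertex 0.6 3.7 2.2
   vertex 2.5 5.9 2.2
  endloop
 endfacet
 facet normal 0.946 0.324 0.027
  outer loop
   vertex 3.8 4.8 2.2
   vertex 4.4 2.9 4.0
   vertex 4.7 2.1 3.1
  endloop
 endfacet
 facet normal 0.556 0.657 0.508
  outer loop
   vertex 3.8 4.8 2.2
   vertex 2.5 5.9 2.2
   vertex 4.4 2.9 4.0
  endloop
 endfacet
 facet normal -0.244 -0.868 -0.433
  outer loop
   vertex 1.5 2.0 5.1
   vertex 0.6 3.7 2.2
   vertex 4.7 2.1 3.1
  endloop
 endfacet
 facet normal -0.247 -0.867 -0.432
  outer loop
   vertex 1.5 2.0 5.1
   vertex 0.8 2.1 5.3
   vertex 0.6 3.7 2.2
  endloop
 endfacet
 facet normal 0.440 -0.593 0.674
  outer loop
   vertex 1.5 2.0 5.1
   vertex 4.7 2.1 3.1
   vertex 4.4 2.9 4.0
  endloop
 endfacet
 facet normal 0.295 0.193 0.936
  outer loop
   vertex 1.5 2.0 5.1
   vertex 4.4 2.9 4.0
   vertex 0.8 2.1 5.3
  endloop
 endfacet
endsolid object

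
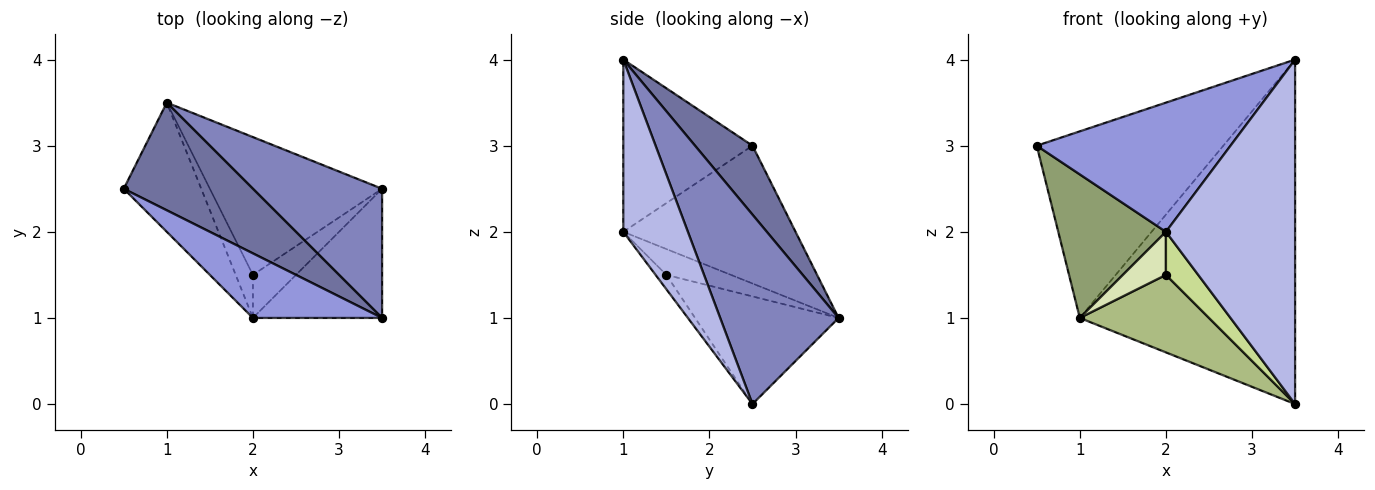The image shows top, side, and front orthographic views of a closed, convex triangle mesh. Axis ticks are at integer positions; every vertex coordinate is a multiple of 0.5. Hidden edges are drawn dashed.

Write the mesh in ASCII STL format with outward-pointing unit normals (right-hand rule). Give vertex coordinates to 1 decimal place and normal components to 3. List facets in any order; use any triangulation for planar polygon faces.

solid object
 facet normal 0.258 0.837 0.483
  outer loop
   vertex 1.0 3.5 1.0
   vertex 0.5 2.5 3.0
   vertex 3.5 1.0 4.0
  endloop
 endfacet
 facet normal 0.458 0.832 0.312
  outer loop
   vertex 1.0 3.5 1.0
   vertex 3.5 1.0 4.0
   vertex 3.5 2.5 0.0
  endloop
 endfacet
 facet normal -0.512 -0.768 0.384
  outer loop
   vertex 2.0 1.0 2.0
   vertex 3.5 1.0 4.0
   vertex 0.5 2.5 3.0
  endloop
 endfacet
 facet normal 0.424 -0.848 -0.318
  outer loop
   vertex 2.0 1.0 2.0
   vertex 3.5 2.5 0.0
   vertex 3.5 1.0 4.0
  endloop
 endfacet
 facet normal -0.765 -0.478 -0.431
  outer loop
   vertex 2.0 1.0 2.0
   vertex 0.5 2.5 3.0
   vertex 1.0 3.5 1.0
  endloop
 endfacet
 facet normal -0.478 -0.431 -0.765
  outer loop
   vertex 2.0 1.5 1.5
   vertex 1.0 3.5 1.0
   vertex 3.5 2.5 0.0
  endloop
 endfacet
 facet normal -0.229 -0.688 -0.688
  outer loop
   vertex 2.0 1.5 1.5
   vertex 3.5 2.5 0.0
   vertex 2.0 1.0 2.0
  endloop
 endfacet
 facet normal -0.728 -0.485 -0.485
  outer loop
   vertex 2.0 1.5 1.5
   vertex 2.0 1.0 2.0
   vertex 1.0 3.5 1.0
  endloop
 endfacet
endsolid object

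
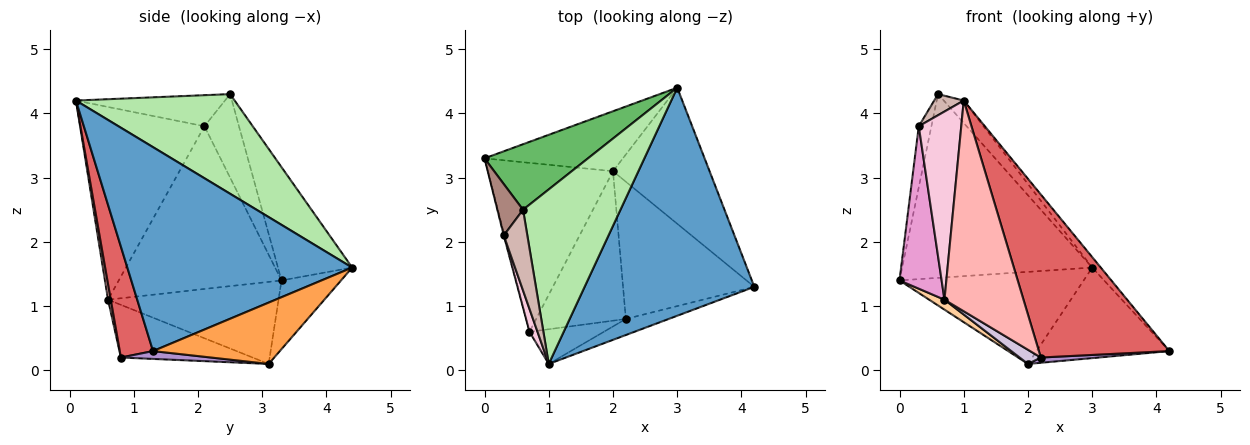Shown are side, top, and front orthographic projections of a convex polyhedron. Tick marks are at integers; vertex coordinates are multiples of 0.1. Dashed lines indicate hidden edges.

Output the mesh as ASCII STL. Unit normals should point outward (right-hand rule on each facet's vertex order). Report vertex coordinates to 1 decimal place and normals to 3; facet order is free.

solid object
 facet normal 0.768 0.029 0.639
  outer loop
   vertex 3.0 4.4 1.6
   vertex 1.0 0.1 4.2
   vertex 4.2 1.3 0.3
  endloop
 endfacet
 facet normal -0.261 0.809 -0.527
  outer loop
   vertex 2.0 3.1 0.1
   vertex 0.0 3.3 1.4
   vertex 3.0 4.4 1.6
  endloop
 endfacet
 facet normal 0.468 0.490 -0.736
  outer loop
   vertex 2.0 3.1 0.1
   vertex 3.0 4.4 1.6
   vertex 4.2 1.3 0.3
  endloop
 endfacet
 facet normal -0.548 -0.049 -0.835
  outer loop
   vertex 2.0 3.1 0.1
   vertex 0.7 0.6 1.1
   vertex 0.0 3.3 1.4
  endloop
 endfacet
 facet normal -0.345 0.884 0.315
  outer loop
   vertex 0.6 2.5 4.3
   vertex 3.0 4.4 1.6
   vertex 0.0 3.3 1.4
  endloop
 endfacet
 facet normal 0.712 0.090 0.696
  outer loop
   vertex 0.6 2.5 4.3
   vertex 1.0 0.1 4.2
   vertex 3.0 4.4 1.6
  endloop
 endfacet
 facet normal 0.246 -0.965 -0.095
  outer loop
   vertex 2.2 0.8 0.2
   vertex 4.2 1.3 0.3
   vertex 1.0 0.1 4.2
  endloop
 endfacet
 facet normal 0.034 -0.986 -0.162
  outer loop
   vertex 2.2 0.8 0.2
   vertex 1.0 0.1 4.2
   vertex 0.7 0.6 1.1
  endloop
 endfacet
 facet normal 0.059 -0.038 -0.998
  outer loop
   vertex 2.2 0.8 0.2
   vertex 2.0 3.1 0.1
   vertex 4.2 1.3 0.3
  endloop
 endfacet
 facet normal -0.505 -0.081 -0.859
  outer loop
   vertex 2.2 0.8 0.2
   vertex 0.7 0.6 1.1
   vertex 2.0 3.1 0.1
  endloop
 endfacet
 facet normal -0.902 0.330 0.278
  outer loop
   vertex 0.3 2.1 3.8
   vertex 0.6 2.5 4.3
   vertex 0.0 3.3 1.4
  endloop
 endfacet
 facet normal -0.787 -0.156 0.597
  outer loop
   vertex 0.3 2.1 3.8
   vertex 1.0 0.1 4.2
   vertex 0.6 2.5 4.3
  endloop
 endfacet
 facet normal -0.968 -0.251 -0.004
  outer loop
   vertex 0.3 2.1 3.8
   vertex 0.0 3.3 1.4
   vertex 0.7 0.6 1.1
  endloop
 endfacet
 facet normal -0.946 -0.323 0.039
  outer loop
   vertex 0.3 2.1 3.8
   vertex 0.7 0.6 1.1
   vertex 1.0 0.1 4.2
  endloop
 endfacet
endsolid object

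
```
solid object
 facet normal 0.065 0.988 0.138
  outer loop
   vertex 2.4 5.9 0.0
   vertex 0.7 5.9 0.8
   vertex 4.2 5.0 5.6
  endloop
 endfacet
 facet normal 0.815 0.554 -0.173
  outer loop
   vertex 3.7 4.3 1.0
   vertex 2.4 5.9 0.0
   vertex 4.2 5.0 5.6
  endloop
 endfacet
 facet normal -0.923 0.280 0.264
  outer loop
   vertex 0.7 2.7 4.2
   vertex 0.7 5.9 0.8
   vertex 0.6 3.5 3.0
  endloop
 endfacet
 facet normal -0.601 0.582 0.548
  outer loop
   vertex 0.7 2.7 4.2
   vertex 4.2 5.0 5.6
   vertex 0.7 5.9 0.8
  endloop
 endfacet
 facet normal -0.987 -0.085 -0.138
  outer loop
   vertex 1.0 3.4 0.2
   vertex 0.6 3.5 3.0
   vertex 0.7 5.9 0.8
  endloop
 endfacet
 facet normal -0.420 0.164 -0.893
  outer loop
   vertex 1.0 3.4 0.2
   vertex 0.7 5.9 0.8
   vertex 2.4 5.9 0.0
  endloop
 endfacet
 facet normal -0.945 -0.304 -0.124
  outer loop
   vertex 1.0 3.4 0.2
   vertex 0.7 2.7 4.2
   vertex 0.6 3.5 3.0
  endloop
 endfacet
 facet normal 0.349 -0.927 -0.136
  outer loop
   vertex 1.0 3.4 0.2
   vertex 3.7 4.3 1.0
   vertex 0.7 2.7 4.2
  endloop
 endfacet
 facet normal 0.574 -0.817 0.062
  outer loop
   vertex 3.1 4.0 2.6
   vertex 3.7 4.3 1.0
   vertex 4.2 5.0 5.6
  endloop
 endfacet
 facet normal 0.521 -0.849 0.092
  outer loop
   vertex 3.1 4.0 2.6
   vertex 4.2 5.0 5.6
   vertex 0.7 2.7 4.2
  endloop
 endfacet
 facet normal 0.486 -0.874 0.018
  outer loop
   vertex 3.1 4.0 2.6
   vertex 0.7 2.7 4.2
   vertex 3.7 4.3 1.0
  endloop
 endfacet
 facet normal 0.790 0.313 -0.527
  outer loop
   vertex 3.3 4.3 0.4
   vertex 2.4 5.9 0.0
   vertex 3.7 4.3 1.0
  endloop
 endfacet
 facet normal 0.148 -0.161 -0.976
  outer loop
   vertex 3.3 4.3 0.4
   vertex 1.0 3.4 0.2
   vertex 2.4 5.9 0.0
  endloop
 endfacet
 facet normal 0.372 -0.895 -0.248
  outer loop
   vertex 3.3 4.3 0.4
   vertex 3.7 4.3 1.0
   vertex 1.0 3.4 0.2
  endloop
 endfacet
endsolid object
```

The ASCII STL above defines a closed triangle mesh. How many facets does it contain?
14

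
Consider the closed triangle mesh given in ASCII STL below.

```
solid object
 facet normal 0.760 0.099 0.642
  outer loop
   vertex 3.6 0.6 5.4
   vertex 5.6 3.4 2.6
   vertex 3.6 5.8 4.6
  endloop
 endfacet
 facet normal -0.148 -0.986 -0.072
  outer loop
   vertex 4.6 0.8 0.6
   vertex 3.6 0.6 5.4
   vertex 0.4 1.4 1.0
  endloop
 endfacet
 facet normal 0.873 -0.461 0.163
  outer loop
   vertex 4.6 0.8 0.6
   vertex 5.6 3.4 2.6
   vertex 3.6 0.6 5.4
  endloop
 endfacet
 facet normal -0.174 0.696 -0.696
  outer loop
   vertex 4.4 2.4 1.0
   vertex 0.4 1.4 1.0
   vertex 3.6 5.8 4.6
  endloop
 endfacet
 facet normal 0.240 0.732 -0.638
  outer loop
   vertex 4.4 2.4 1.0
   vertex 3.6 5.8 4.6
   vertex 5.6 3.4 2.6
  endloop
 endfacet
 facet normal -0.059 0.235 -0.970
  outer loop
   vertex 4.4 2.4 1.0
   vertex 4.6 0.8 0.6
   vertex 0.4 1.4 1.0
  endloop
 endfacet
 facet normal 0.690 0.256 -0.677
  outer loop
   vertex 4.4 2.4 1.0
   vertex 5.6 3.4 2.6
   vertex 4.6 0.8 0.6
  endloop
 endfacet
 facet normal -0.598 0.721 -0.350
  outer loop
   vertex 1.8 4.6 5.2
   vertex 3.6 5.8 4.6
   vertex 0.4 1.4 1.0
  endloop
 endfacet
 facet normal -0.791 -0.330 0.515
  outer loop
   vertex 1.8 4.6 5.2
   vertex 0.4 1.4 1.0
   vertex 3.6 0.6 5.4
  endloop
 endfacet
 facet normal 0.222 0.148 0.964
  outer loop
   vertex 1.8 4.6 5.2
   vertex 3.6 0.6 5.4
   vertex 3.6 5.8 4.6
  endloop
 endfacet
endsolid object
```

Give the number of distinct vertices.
7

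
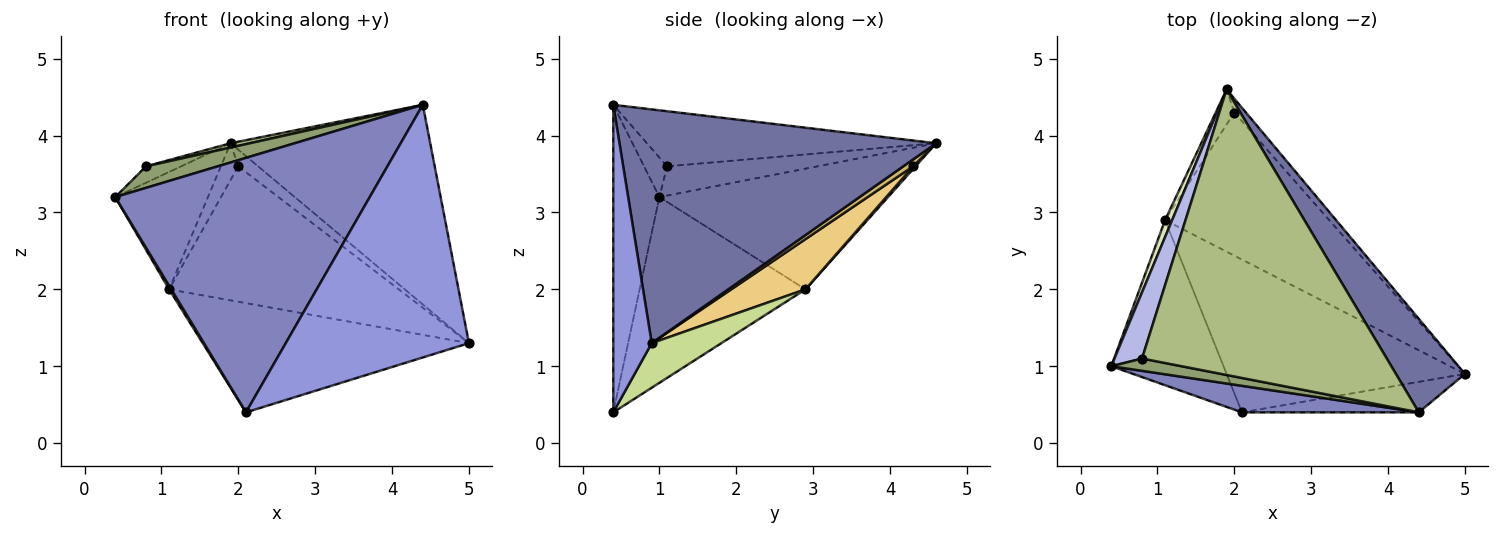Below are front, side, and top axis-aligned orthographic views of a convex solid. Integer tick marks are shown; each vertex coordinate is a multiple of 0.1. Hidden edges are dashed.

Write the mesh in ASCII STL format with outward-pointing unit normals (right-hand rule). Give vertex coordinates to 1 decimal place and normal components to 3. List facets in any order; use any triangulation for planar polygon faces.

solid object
 facet normal 0.821 0.517 0.242
  outer loop
   vertex 4.4 0.4 4.4
   vertex 5.0 0.9 1.3
   vertex 1.9 4.6 3.9
  endloop
 endfacet
 facet normal -0.177 -0.979 0.102
  outer loop
   vertex 2.1 0.4 0.4
   vertex 4.4 0.4 4.4
   vertex 0.4 1.0 3.2
  endloop
 endfacet
 facet normal 0.204 -0.972 -0.117
  outer loop
   vertex 2.1 0.4 0.4
   vertex 5.0 0.9 1.3
   vertex 4.4 0.4 4.4
  endloop
 endfacet
 facet normal -0.718 0.168 0.676
  outer loop
   vertex 0.8 1.1 3.6
   vertex 1.9 4.6 3.9
   vertex 0.4 1.0 3.2
  endloop
 endfacet
 facet normal -0.269 -0.836 0.478
  outer loop
   vertex 0.8 1.1 3.6
   vertex 0.4 1.0 3.2
   vertex 4.4 0.4 4.4
  endloop
 endfacet
 facet normal -0.220 -0.015 0.975
  outer loop
   vertex 0.8 1.1 3.6
   vertex 4.4 0.4 4.4
   vertex 1.9 4.6 3.9
  endloop
 endfacet
 facet normal 0.150 0.575 -0.804
  outer loop
   vertex 1.1 2.9 2.0
   vertex 5.0 0.9 1.3
   vertex 2.1 0.4 0.4
  endloop
 endfacet
 facet normal -0.925 0.375 0.054
  outer loop
   vertex 1.1 2.9 2.0
   vertex 0.4 1.0 3.2
   vertex 1.9 4.6 3.9
  endloop
 endfacet
 facet normal -0.856 -0.011 -0.517
  outer loop
   vertex 1.1 2.9 2.0
   vertex 2.1 0.4 0.4
   vertex 0.4 1.0 3.2
  endloop
 endfacet
 facet normal 0.354 0.718 -0.600
  outer loop
   vertex 2.0 4.3 3.6
   vertex 1.9 4.6 3.9
   vertex 5.0 0.9 1.3
  endloop
 endfacet
 facet normal 0.217 0.671 -0.709
  outer loop
   vertex 2.0 4.3 3.6
   vertex 5.0 0.9 1.3
   vertex 1.1 2.9 2.0
  endloop
 endfacet
 facet normal 0.100 0.720 -0.687
  outer loop
   vertex 2.0 4.3 3.6
   vertex 1.1 2.9 2.0
   vertex 1.9 4.6 3.9
  endloop
 endfacet
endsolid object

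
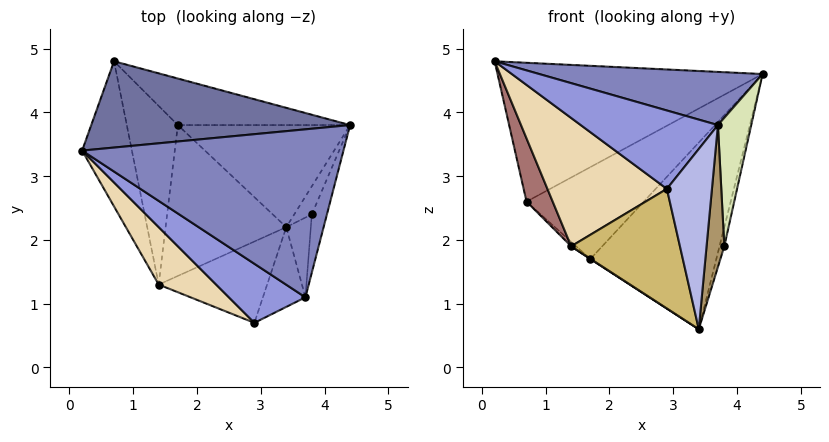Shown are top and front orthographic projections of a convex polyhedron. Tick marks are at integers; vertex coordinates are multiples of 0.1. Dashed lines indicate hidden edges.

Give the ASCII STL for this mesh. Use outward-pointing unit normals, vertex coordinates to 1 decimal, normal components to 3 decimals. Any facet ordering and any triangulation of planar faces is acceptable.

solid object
 facet normal -0.056 0.848 0.527
  outer loop
   vertex 0.7 4.8 2.6
   vertex 0.2 3.4 4.8
   vertex 4.4 3.8 4.6
  endloop
 endfacet
 facet normal 0.074 -0.301 0.951
  outer loop
   vertex 3.7 1.1 3.8
   vertex 4.4 3.8 4.6
   vertex 0.2 3.4 4.8
  endloop
 endfacet
 facet normal -0.333 -0.753 0.567
  outer loop
   vertex 3.7 1.1 3.8
   vertex 0.2 3.4 4.8
   vertex 2.9 0.7 2.8
  endloop
 endfacet
 facet normal 0.694 -0.659 -0.291
  outer loop
   vertex 3.7 1.1 3.8
   vertex 2.9 0.7 2.8
   vertex 3.4 2.2 0.6
  endloop
 endfacet
 facet normal 0.458 0.780 -0.426
  outer loop
   vertex 1.7 3.8 1.7
   vertex 4.4 3.8 4.6
   vertex 3.4 2.2 0.6
  endloop
 endfacet
 facet normal 0.437 0.803 -0.407
  outer loop
   vertex 1.7 3.8 1.7
   vertex 0.7 4.8 2.6
   vertex 4.4 3.8 4.6
  endloop
 endfacet
 facet normal 0.923 0.216 -0.317
  outer loop
   vertex 3.8 2.4 1.9
   vertex 3.4 2.2 0.6
   vertex 4.4 3.8 4.6
  endloop
 endfacet
 facet normal 0.970 -0.222 -0.101
  outer loop
   vertex 3.8 2.4 1.9
   vertex 4.4 3.8 4.6
   vertex 3.7 1.1 3.8
  endloop
 endfacet
 facet normal 0.897 -0.386 -0.217
  outer loop
   vertex 3.8 2.4 1.9
   vertex 3.7 1.1 3.8
   vertex 3.4 2.2 0.6
  endloop
 endfacet
 facet normal 0.007 -0.827 -0.562
  outer loop
   vertex 1.4 1.3 1.9
   vertex 3.4 2.2 0.6
   vertex 2.9 0.7 2.8
  endloop
 endfacet
 facet normal -0.544 -0.002 -0.839
  outer loop
   vertex 1.4 1.3 1.9
   vertex 1.7 3.8 1.7
   vertex 3.4 2.2 0.6
  endloop
 endfacet
 facet normal -0.521 -0.779 0.349
  outer loop
   vertex 1.4 1.3 1.9
   vertex 2.9 0.7 2.8
   vertex 0.2 3.4 4.8
  endloop
 endfacet
 facet normal -0.946 -0.130 -0.297
  outer loop
   vertex 1.4 1.3 1.9
   vertex 0.2 3.4 4.8
   vertex 0.7 4.8 2.6
  endloop
 endfacet
 facet normal -0.658 0.019 -0.752
  outer loop
   vertex 1.4 1.3 1.9
   vertex 0.7 4.8 2.6
   vertex 1.7 3.8 1.7
  endloop
 endfacet
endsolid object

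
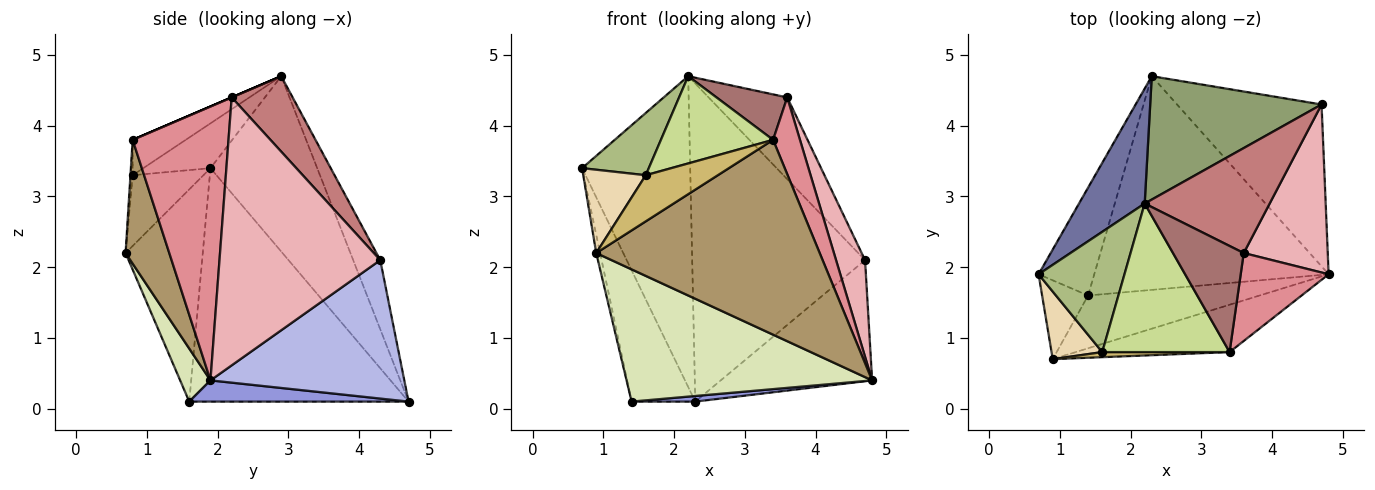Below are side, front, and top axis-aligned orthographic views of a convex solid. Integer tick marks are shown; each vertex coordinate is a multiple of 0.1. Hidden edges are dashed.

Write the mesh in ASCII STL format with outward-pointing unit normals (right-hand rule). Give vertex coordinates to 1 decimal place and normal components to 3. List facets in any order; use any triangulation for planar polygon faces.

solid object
 facet normal -0.679 0.688 0.255
  outer loop
   vertex 2.2 2.9 4.7
   vertex 2.3 4.7 0.1
   vertex 0.7 1.9 3.4
  endloop
 endfacet
 facet normal -0.936 0.272 -0.223
  outer loop
   vertex 1.4 1.6 0.1
   vertex 0.7 1.9 3.4
   vertex 2.3 4.7 0.1
  endloop
 endfacet
 facet normal 0.090 -0.026 -0.996
  outer loop
   vertex 1.4 1.6 0.1
   vertex 2.3 4.7 0.1
   vertex 4.8 1.9 0.4
  endloop
 endfacet
 facet normal 0.609 0.475 -0.635
  outer loop
   vertex 4.7 4.3 2.1
   vertex 4.8 1.9 0.4
   vertex 2.3 4.7 0.1
  endloop
 endfacet
 facet normal -0.144 0.923 0.358
  outer loop
   vertex 4.7 4.3 2.1
   vertex 2.3 4.7 0.1
   vertex 2.2 2.9 4.7
  endloop
 endfacet
 facet normal -0.420 -0.417 0.806
  outer loop
   vertex 1.6 0.8 3.3
   vertex 2.2 2.9 4.7
   vertex 0.7 1.9 3.4
  endloop
 endfacet
 facet normal -0.233 -0.492 0.839
  outer loop
   vertex 1.6 0.8 3.3
   vertex 3.4 0.8 3.8
   vertex 2.2 2.9 4.7
  endloop
 endfacet
 facet normal 0.114 -0.923 -0.368
  outer loop
   vertex 0.9 0.7 2.2
   vertex 1.4 1.6 0.1
   vertex 4.8 1.9 0.4
  endloop
 endfacet
 facet normal 0.187 -0.955 -0.232
  outer loop
   vertex 0.9 0.7 2.2
   vertex 4.8 1.9 0.4
   vertex 3.4 0.8 3.8
  endloop
 endfacet
 facet normal -0.030 -0.993 0.110
  outer loop
   vertex 0.9 0.7 2.2
   vertex 3.4 0.8 3.8
   vertex 1.6 0.8 3.3
  endloop
 endfacet
 facet normal -0.976 0.049 -0.212
  outer loop
   vertex 0.9 0.7 2.2
   vertex 0.7 1.9 3.4
   vertex 1.4 1.6 0.1
  endloop
 endfacet
 facet normal -0.660 -0.583 0.473
  outer loop
   vertex 0.9 0.7 2.2
   vertex 1.6 0.8 3.3
   vertex 0.7 1.9 3.4
  endloop
 endfacet
 facet normal 0.000 -0.394 0.919
  outer loop
   vertex 3.6 2.2 4.4
   vertex 2.2 2.9 4.7
   vertex 3.4 0.8 3.8
  endloop
 endfacet
 facet normal 0.430 0.555 0.712
  outer loop
   vertex 3.6 2.2 4.4
   vertex 4.7 4.3 2.1
   vertex 2.2 2.9 4.7
  endloop
 endfacet
 facet normal 0.920 -0.258 0.295
  outer loop
   vertex 3.6 2.2 4.4
   vertex 3.4 0.8 3.8
   vertex 4.8 1.9 0.4
  endloop
 endfacet
 facet normal 0.940 -0.170 0.295
  outer loop
   vertex 3.6 2.2 4.4
   vertex 4.8 1.9 0.4
   vertex 4.7 4.3 2.1
  endloop
 endfacet
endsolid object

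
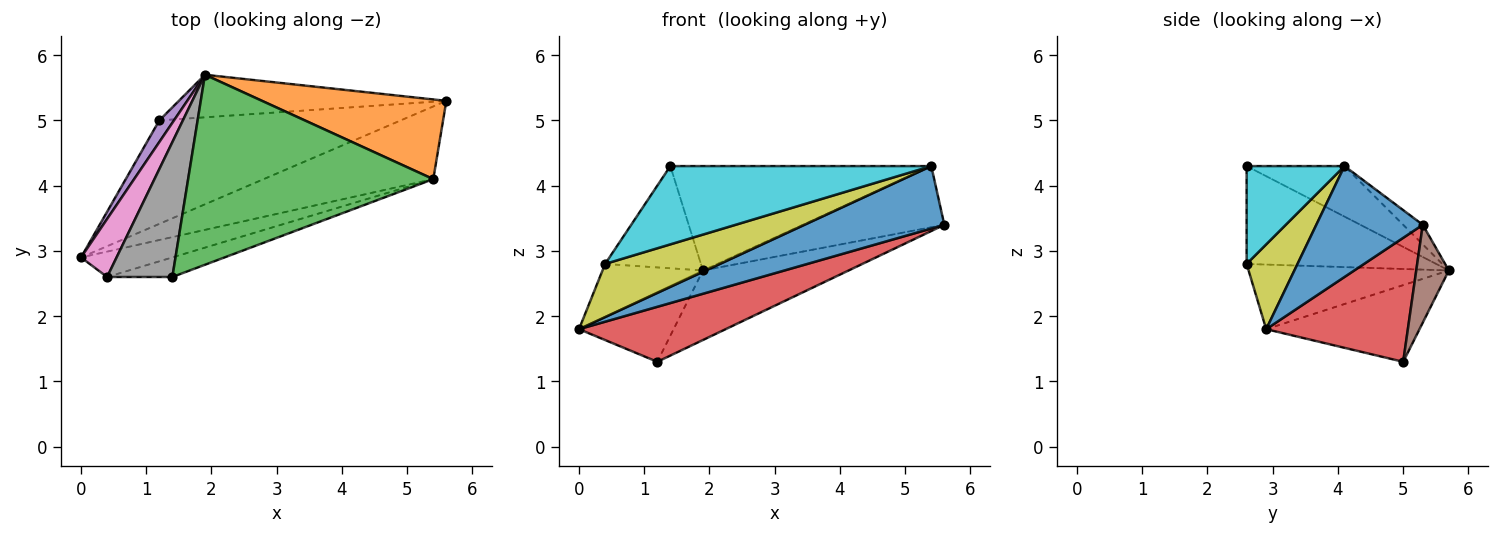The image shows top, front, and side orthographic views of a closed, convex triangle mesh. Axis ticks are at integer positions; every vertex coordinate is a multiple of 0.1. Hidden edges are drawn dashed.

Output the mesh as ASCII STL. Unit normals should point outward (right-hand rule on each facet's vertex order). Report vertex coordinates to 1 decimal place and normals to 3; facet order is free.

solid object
 facet normal 0.444 -0.584 -0.680
  outer loop
   vertex 5.4 4.1 4.3
   vertex 0.0 2.9 1.8
   vertex 5.6 5.3 3.4
  endloop
 endfacet
 facet normal -0.084 0.607 0.790
  outer loop
   vertex 5.4 4.1 4.3
   vertex 5.6 5.3 3.4
   vertex 1.9 5.7 2.7
  endloop
 endfacet
 facet normal -0.178 0.474 0.863
  outer loop
   vertex 1.4 2.6 4.3
   vertex 5.4 4.1 4.3
   vertex 1.9 5.7 2.7
  endloop
 endfacet
 facet normal 0.413 -0.427 -0.804
  outer loop
   vertex 1.2 5.0 1.3
   vertex 5.6 5.3 3.4
   vertex 0.0 2.9 1.8
  endloop
 endfacet
 facet normal -0.840 0.518 0.161
  outer loop
   vertex 1.2 5.0 1.3
   vertex 0.0 2.9 1.8
   vertex 1.9 5.7 2.7
  endloop
 endfacet
 facet normal 0.188 0.838 -0.513
  outer loop
   vertex 1.2 5.0 1.3
   vertex 1.9 5.7 2.7
   vertex 5.6 5.3 3.4
  endloop
 endfacet
 facet normal -0.802 0.402 0.441
  outer loop
   vertex 0.4 2.6 2.8
   vertex 1.9 5.7 2.7
   vertex 0.0 2.9 1.8
  endloop
 endfacet
 facet normal -0.767 0.388 0.511
  outer loop
   vertex 0.4 2.6 2.8
   vertex 1.4 2.6 4.3
   vertex 1.9 5.7 2.7
  endloop
 endfacet
 facet normal 0.371 -0.838 -0.400
  outer loop
   vertex 0.4 2.6 2.8
   vertex 0.0 2.9 1.8
   vertex 5.4 4.1 4.3
  endloop
 endfacet
 facet normal 0.342 -0.912 -0.228
  outer loop
   vertex 0.4 2.6 2.8
   vertex 5.4 4.1 4.3
   vertex 1.4 2.6 4.3
  endloop
 endfacet
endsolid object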